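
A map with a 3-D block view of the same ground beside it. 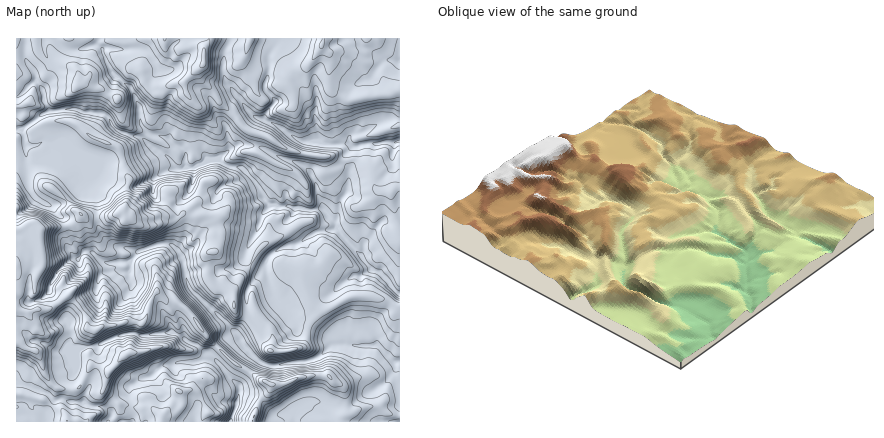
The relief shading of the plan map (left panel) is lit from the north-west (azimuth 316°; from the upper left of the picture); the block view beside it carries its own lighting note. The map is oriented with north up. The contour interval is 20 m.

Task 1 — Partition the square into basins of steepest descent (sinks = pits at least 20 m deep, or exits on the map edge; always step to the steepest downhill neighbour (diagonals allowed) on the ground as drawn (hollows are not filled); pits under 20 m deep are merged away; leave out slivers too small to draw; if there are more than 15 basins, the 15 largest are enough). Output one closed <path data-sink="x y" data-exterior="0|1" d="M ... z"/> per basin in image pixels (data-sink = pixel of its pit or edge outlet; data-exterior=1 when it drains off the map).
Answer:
<path data-sink="396 362" data-exterior="0" d="M208 38l-192 0 0 384 70 0 3-4-1-10 4-8 10-9 16 13 18 4 14-1-6 5-2 10 60 0 6-10-10-18-6-4-12 2-10-7-5-5-14-30 19-5 8-13-3-14-11-19 10 1 10 7 12 13 12 18 24 24 39 22-1 6-12 14-6 18 148 0 0-115-20-9-12-2-18 1-20 11-10 3-7 7-5 8-3 16-5 6-12 3-18 0 3-13-3-8-8-10-8 4-8-7-8-3-4-6-1-14-17-6-8-10-2-20 4-6 5-2 5-12-2-22-28 0-8-2-8 5-14-3-28 3-6-2-3-5 4-12-1-10 4-10-5-8-5-22-3-2 6-6 4-10 0-6-6-8-4-16 0-18 15-15 8 0 5 13 5 6 12 0 14-5 6 0 21-19 1-16z"/><path data-sink="400 294" data-exterior="1" d="M198 69l-16 14-6 0-14 5-12 0-5-6-5-13-8 0-14 13-2 6 1 14 4 16 6 8 0 6-4 10-6 6 3 2 5 22 5 8-4 10 1 10-4 10 1 4 8 5 12 0 12-3 18 3 8-5 8 2 28 0 2 22-5 12-5 2-4 6 2 20 8 10 17 6 1 14 4 6 8 3 8 7 8-4 8 10 3 8-3 13 18 0 12-3 5-6 3-16 5-8 7-7 10-3 20-11 24 0 12 3 14 7 0-65-3-2 1-14-2-10-5-24-11-1-5-3-4-20-7-5-10-4-14 2-8-5-16 0-20-4-16-6-16-11-18-5-11-14-17-16-7-12-11-10z"/><path data-sink="400 142" data-exterior="1" d="M250 38l-40 0-6 10 0 14-6 8 2 8 11 10 7 12 17 16 11 14 18 5 16 11 16 6 20 4 16 0 8 5 14-2 10 4 7 5 3 18 6 5 10 1 10-6 0-96-12 4-36 6-18-7-5-9 2-26-9-12-16 20-12 5-7 7 0 4 6 12 1 10-6 5-8 0-22-15-5-14-11-14-1-4z"/><path data-sink="230 422" data-exterior="1" d="M174 300l-9 0 10 18 3 14-8 13-19 5 14 30 15 12 12-2 6 4 10 18-5 6-1 4 50 0 7-20 11-12 1-6-39-22-24-24-16-22z"/><path data-sink="400 62" data-exterior="1" d="M400 38l-76 0-2 10 7 6 2 4-2 12 1 18 18 12 40-6 12-4z"/><path data-sink="124 422" data-exterior="1" d="M104 391l-8 4-4 5-4 8 0 14 54 0 2-10 7-4-5-2-10 2-18-4z"/>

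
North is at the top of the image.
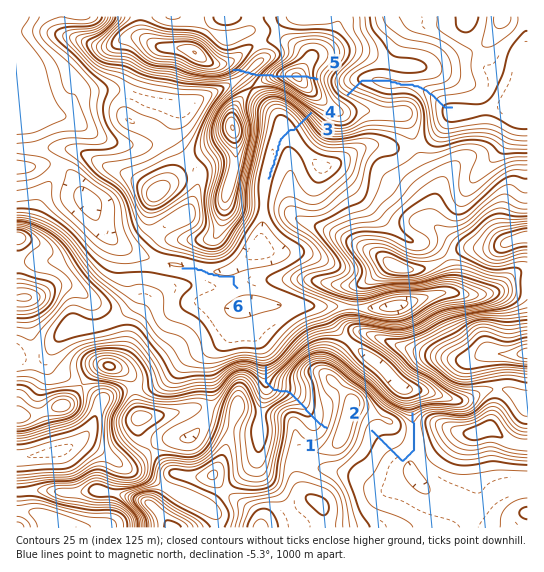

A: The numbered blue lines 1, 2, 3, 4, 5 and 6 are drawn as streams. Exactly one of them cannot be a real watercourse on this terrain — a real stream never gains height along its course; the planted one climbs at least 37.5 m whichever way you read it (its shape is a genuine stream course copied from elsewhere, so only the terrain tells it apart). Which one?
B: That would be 5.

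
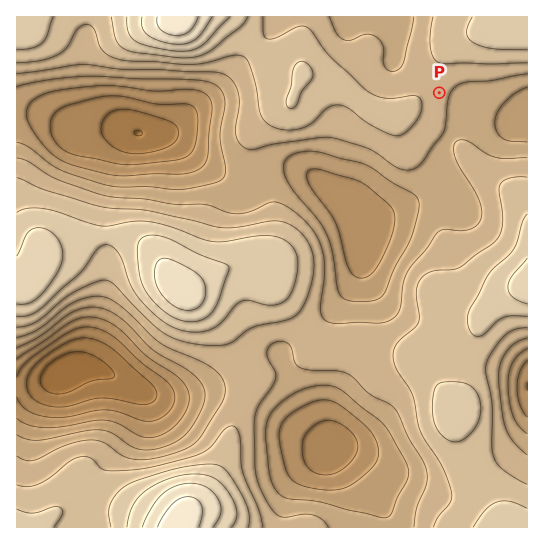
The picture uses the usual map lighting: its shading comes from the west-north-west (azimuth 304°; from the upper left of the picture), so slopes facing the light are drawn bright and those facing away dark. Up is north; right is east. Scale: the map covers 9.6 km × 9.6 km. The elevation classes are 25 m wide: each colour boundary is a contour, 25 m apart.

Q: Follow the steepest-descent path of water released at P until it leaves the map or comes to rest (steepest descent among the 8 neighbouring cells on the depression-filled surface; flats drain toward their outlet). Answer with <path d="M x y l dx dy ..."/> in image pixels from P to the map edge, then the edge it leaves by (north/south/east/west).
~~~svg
<path d="M439 93l8 0 8 5 3 0 7 4 2 0 4 3 3 0 11 5 2 0 7 4 4 0 1 1 28 0"/>
exit: east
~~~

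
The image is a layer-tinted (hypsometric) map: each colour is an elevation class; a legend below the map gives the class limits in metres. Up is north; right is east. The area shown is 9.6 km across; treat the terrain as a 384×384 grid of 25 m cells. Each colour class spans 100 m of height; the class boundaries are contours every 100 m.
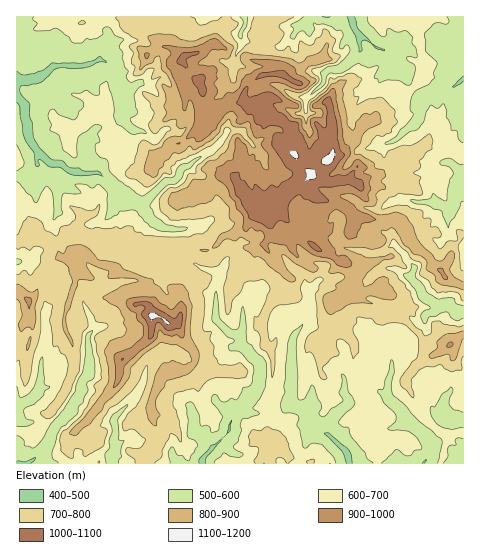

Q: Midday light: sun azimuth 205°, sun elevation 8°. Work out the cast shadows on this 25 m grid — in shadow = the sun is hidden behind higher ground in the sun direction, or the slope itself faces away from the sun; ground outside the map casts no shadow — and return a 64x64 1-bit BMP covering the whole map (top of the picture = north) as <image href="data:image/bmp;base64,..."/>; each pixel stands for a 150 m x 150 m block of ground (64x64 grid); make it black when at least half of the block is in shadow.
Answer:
<image width="64" height="64" href="data:image/bmp;base64,Qk0+AgAAAAAAAD4AAAAoAAAAQAAAAEAAAAABAAEAAAAAAAACAAATCwAAEwsAAAIAAAAAAAAA////AAAAAAAADQJPgFYAAAAMDg/B/gAAAATgRwP+ACEABMDnA/4AYGEMBeMD/h/k844JxG/8B8/BzwPA/+4DnyHnz87n4w8+fPDP3Efhnhw8cE+YZwY8QBj4AAAjBhxAALgAAAMCDAwAMAAAYwYAGCBBhwBjDgAAMGAHB+cADAEw4w8v4wAIATDjgDfDABgQEOPAf8MAAAcQ/8D3gAAAPxE+wP6AIABvECAH/QMAAP8wYB/5gQADfzhAH/jAAA7/OED/+EAAAf94E//4ANwH4PgB//gAzC/g+AB/+ACOP8P4AP/4A4Afx/gB//ADMIePeA//8AZD+x86Ag/wDI//Pwfgf/BAP4Z/D///+AB+PP8////+AP44/z////4A/gH/Pz/4eBIMf/927/AoMgD//3/v8ABkB///f///AFwfv////w/w9zA////+B/D/CP/3f/wD8f4///t/+Afv+GP4Pn5AAP/wQfgc4MAYPvDH/wHgyDgO4Xf/z+BA/wfG9//v4AH/h8Tv///hg4aAAff//8OHgAAH9///gwMAEB/3//+HBwgcT+f//w4XGA/////+DOfyH3///58F7jQfvv//hwH+AH/j//+AA/4Af////8AAHAD/v///zwAAAh/////eAABz4////5wAAf//////AAAAP/////4AgAB//7///gAE4A/////+Aw=="/>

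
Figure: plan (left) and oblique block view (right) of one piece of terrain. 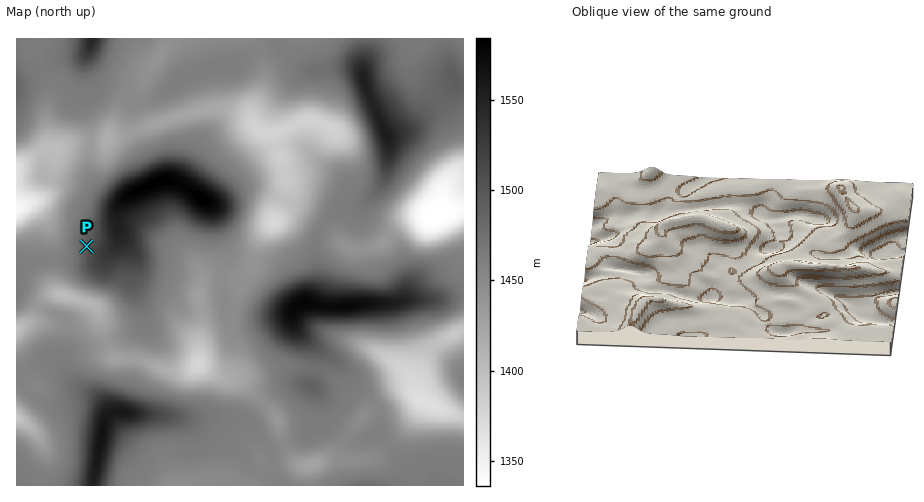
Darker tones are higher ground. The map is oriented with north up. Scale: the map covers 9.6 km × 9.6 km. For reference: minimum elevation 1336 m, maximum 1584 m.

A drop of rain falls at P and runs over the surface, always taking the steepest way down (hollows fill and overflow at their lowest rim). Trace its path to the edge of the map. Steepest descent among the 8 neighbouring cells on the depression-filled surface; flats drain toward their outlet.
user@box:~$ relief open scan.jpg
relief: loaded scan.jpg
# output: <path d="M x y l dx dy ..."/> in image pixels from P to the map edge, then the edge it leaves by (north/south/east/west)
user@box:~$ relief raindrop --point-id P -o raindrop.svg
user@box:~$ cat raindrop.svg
<path d="M87 246l-23 0-12-13-4-9-19-19-8 0-4 3"/>
exit: west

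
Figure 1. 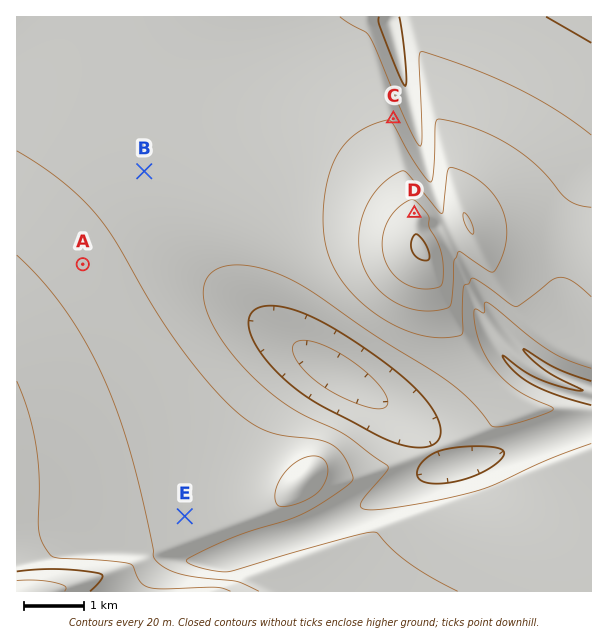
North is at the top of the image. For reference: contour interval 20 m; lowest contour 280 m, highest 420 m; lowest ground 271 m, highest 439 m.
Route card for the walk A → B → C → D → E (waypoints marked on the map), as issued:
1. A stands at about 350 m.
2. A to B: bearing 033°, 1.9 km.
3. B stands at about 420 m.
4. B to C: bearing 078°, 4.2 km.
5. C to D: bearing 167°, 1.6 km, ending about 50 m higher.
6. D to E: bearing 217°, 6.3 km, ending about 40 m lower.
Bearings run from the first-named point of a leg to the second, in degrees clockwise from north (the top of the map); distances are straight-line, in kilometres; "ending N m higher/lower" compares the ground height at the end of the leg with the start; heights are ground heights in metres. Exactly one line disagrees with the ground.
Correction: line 3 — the height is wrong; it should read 330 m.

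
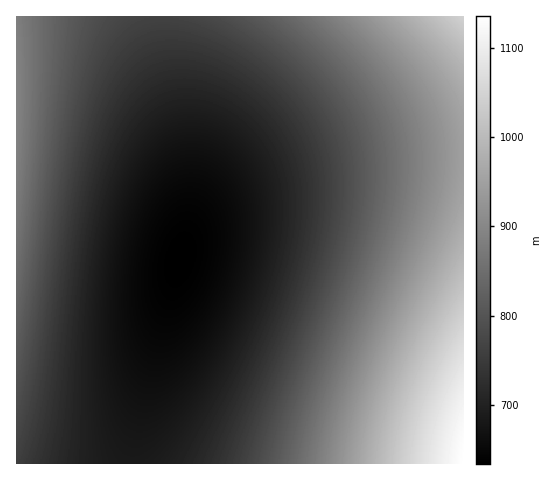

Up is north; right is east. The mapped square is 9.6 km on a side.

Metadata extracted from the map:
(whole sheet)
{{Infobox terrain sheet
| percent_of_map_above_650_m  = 94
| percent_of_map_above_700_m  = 73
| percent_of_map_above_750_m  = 54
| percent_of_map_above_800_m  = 38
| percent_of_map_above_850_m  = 27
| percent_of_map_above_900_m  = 17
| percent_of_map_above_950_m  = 10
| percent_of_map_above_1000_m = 5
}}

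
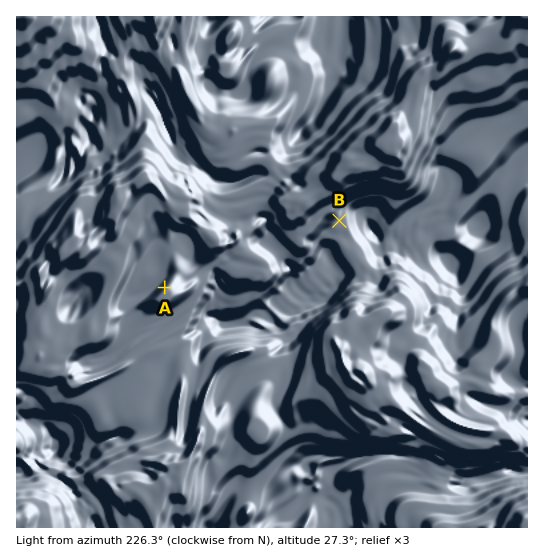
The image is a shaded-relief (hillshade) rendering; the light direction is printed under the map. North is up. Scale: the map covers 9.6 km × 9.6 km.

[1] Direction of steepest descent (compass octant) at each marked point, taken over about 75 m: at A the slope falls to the SE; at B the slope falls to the NW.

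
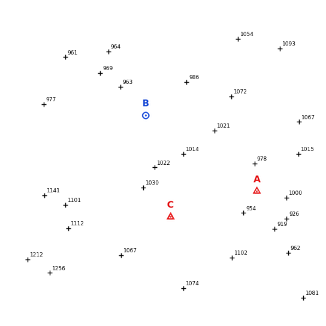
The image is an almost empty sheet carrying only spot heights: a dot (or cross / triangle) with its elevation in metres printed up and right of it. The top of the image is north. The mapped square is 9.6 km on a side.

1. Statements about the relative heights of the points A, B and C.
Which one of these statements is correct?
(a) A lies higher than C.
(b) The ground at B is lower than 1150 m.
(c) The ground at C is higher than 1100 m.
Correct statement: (b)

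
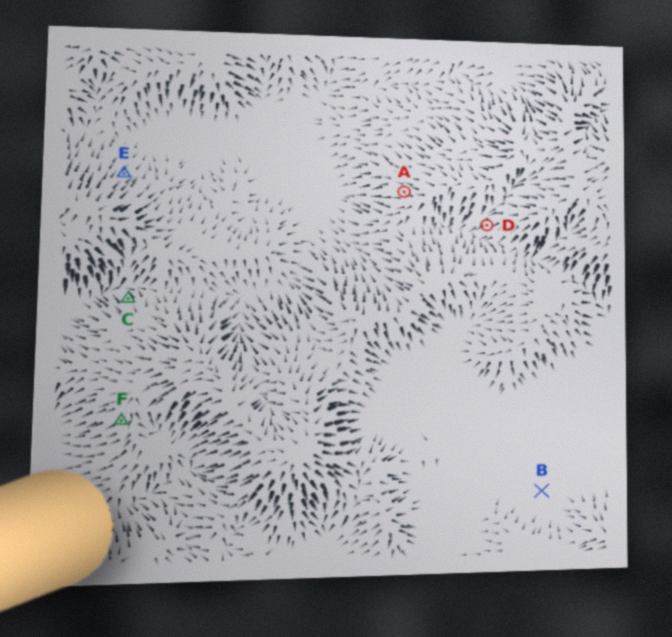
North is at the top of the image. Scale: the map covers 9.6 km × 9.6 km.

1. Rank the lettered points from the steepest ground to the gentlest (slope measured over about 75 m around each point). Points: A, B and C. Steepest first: C A B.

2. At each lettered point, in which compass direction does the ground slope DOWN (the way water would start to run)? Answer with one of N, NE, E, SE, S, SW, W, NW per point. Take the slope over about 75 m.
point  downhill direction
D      SW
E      NE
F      SW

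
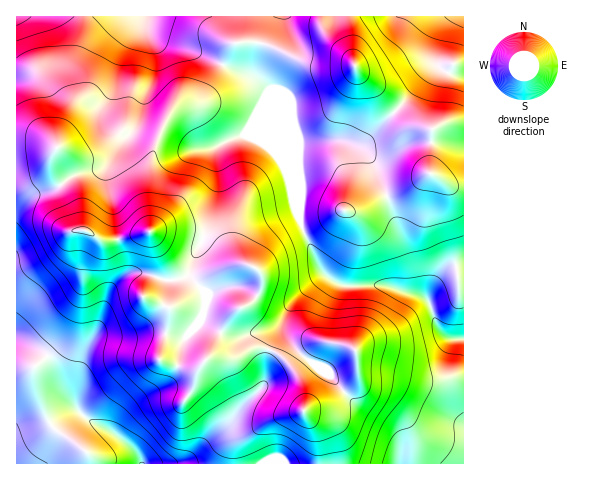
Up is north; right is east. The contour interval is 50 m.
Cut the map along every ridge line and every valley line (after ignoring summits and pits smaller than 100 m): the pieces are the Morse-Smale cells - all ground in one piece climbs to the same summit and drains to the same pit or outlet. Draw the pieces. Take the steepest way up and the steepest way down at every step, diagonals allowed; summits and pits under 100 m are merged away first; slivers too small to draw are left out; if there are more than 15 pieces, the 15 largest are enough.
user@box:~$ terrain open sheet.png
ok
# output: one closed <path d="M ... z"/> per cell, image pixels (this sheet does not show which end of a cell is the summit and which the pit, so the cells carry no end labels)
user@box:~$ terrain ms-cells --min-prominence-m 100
<path d="M32 140l-16 0 0 323 303 1-2-30-13-23 3-3 28-9 18-16 5-8-2-25-15-6-21-2-9 6-11 14-4 6 1 6-18-20-16-7-12 1-16 10-26 0 22-43 8-7 12-5 7-8 4-11-1-11-10-7-23-6-25-20-21-6-29-3-36 9-14 1-12-8-10-3-5-23-20-29-5-12 0-9 5-9-13-6z"/><path d="M224 65l-3 2-11 22-10 11-21 5-9 7-12 25-8 27 0 67 19 1 34 8 25 20 28 8 6 9-1 11-6 11-24 16-22 42 26 1 16-10 12-1 16 7 16 19 5-11 18-19 10-1 21 4 5 2 3 6 0 24-22 21-28 9-3 3 13 23 2 29 144 1 1-198-15 2-9 9-12 20 0 5-7-6-36-10-42 0-15-9-8-8-19-45-1-15 2-24-4-24-26-65-4-7-13-11z"/><path d="M255 42l-23 2-9 20 32 14 13 11 4 7 26 65 4 24-2 24 1 15 22 48 10 9 10 5 42 0 36 10 6 5 7-16 13-16 17-4 0-143-18 0-13 7-22-5-26-23-7-11-21-20-3-5-39 0-15-5-28-14z"/><path d="M146 16l-130 1 0 122 23 2 17 7-5 9 0 9 5 12 20 29 4 22 11 4 12 8 14-1 33-9 0-67 12-35 8-17 6-6 21-5 9-7 17-28-27-14-37-13-10-8z"/><path d="M451 16l-129 0 0 11 4 8 25 24 6 11 49 52 27 7 13-7 18-2 0-44-16-3-11-10 1-22z"/><path d="M321 16l-174 0 0 9 2 6 10 8 37 13 24 12 4-1 8-19 23-2 17 4 28 14 15 5 39 0-3-6-25-24-4-8z"/><path d="M463 16l-11 0-6 5-9 26 1 19 6 5 12 5 8-1z"/>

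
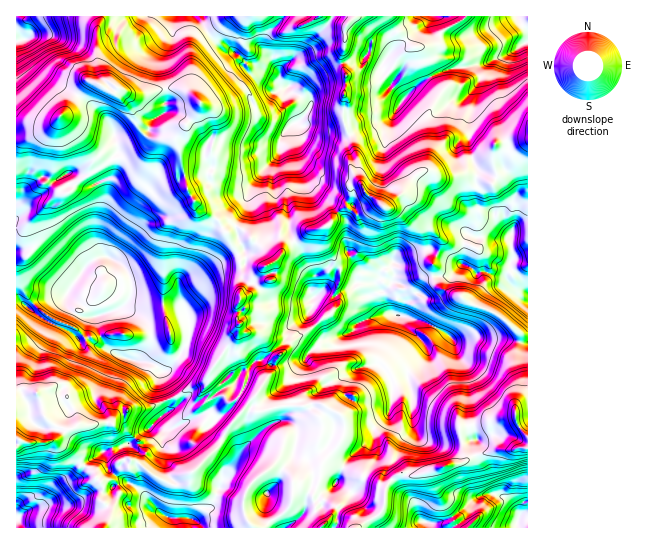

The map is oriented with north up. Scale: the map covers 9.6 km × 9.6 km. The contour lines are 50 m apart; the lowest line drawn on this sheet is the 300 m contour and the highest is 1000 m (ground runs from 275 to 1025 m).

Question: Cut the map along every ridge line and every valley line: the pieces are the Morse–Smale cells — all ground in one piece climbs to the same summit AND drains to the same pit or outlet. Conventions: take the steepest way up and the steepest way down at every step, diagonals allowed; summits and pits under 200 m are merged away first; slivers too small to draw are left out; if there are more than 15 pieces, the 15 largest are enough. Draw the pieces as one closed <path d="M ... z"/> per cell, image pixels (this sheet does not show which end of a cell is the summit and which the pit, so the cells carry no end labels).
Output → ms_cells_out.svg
<path d="M61 116l-14 15-22 9-9 1 0 160 5 0 21 18 29 13 7 7 6-5 6-17-2 20 6 7 33 15 23 4 15 9 12-13 10-14 2-10 0-14-8-18 0-12 40-24 18 0 1-9-3-7-6-8-12-22-20-10-4-5 0-4-8-13-7-38-4-10 1-8-4 4-22 2-10 12-15 6-13 2-16-8z"/><path d="M463 264l-14 12-23 1-9 16-10 10-5 13-13-3-24 7-8 4-6 8-12 4-9 8-12 1-15 15-8 0-10 5-10 0-2 6-8 8-12 19 3 12 7 1 18-6 41-1 15 8 8-15 2-18 8-10 16-5 14 3 21-16 11-12 1-3 7 9 2 8-19 17-2 5-5 0-10 6 1 20-5 2-33-2-3 6-10 8 3 4-1 19-18 21 42 18 18 11 13-13 8-2 8 3 51-15 0-6-5-21 1-7 55-12-1-9 5-17 0-12-4-8-1-11 5-24 8 0 0-40-11-3-15-15-19-5-6 2-7-6z"/><path d="M282 16l-180 0-5 11 0 38 4 12 0 8 10 7 6-5 14 8 14 0 18-7 16 0 10 4 24 21 2 25-3 15 3 5-3 15-21-5-8 0 0 3 4 18 8 13 0 4 4 5 18 8 8 13 12-7 10-16 1-15 5-12 26-28 1-11 5-12 8-7 5-1 13-17-4-6-13-7-5-6-6 0-3-4 0-10-8-16-8-10 4-14 11-10z"/><path d="M263 360l-6 0-8 9-8 2-8 14-15 7-5 5 2 9-4 6-38 16-6 0-9-9-10 10 0 10-3 4-10 2-9-1-7 4-14 3 3 18 10 8 20 11 27 28 8 3 18 0 0 9 60 0-8-21 5-20 26-22 12 6 9 10 6-8 6-18 8-8 6-12 2-12-3-6 7-8-5-5-12 0-29 1-18 6-13-2-3-3 1-3 27-34-1-4z"/><path d="M431 171l-8 0-5 2-10 10-5 10-16 14-12-3-14 9-6 0-10-6-19 20-17 4-10 8-13 6-6 12-9 6 4 6-2 9-10 5-12 10-11 5-3 7 2 24 3 3 17 3 6 6 6 11 16-13 6-14 14-8 5-10 0-8 3-3 7-4 13 4 16-7 6-6 14 1 6 9-1 2 4 14 5 4 4 0-5-10-1-10-4-4 0-6 2-2 2-11 7-3 9-11 31-7 13 8 19 7 2-21 5-8 6 2 15 0 11 3 6-1 5-5-16-13-5-9-14-5-2-31-17-1-8 2-11 0z"/><path d="M353 16l-70 0-4 7-11 10-3 6-1 8 8 10 8 16 0 10 3 4 6 0 5 6 17 10-7 14-19 14-5 12-1 11-26 28-5 12-1 15-11 17 9 5 9 10 5 3 14 14 1 3 6-4 6-12 13-6 10-8 9-2 12-5 5-9 10-9 6-9 0-10 10-4-5-6 1-20-14-39 4-43-6-12 0-8 3-5 1-23 8-9z"/><path d="M429 16l-75 0-9 11-1 23-3 5 0 8 6 12-4 43 14 39-1 20 9 16 18 14 4 0 12-11 9-13 15-12 8 0 8 6 11 0 8-2 19 0 0-6-9-24 3-12-2-15 4-12 0-15 14-28-29 4-21 6-23 15-11 12-2-5-10-9 1-5-11-14 12-16 35-29z"/><path d="M21 301l-5 1 0 97 14-6 11-1 17-8 6 2 15 37-12 6-9 10-6 2 18 7 9 9 2 8 12 6 3 7 4 3 3 5-3 12 11 13 0 6-7 10 73 1-2-9-14-6-23-25-20-11-10-8-4-15 1-3 14-3 12-5 7-8 9-6 21-18 0-5-8-21 1-14-11-8-23-4-33-15-6-7 2-20-6 17-6 5-7-7-29-13z"/><path d="M527 16l-97 0-2 6-35 29-12 15 2 5 9 10-1 5 10 9 2 5 11-12 23-15 21-6 29-4-14 28-5 54 9 24 0 6 13 8 5-2 2-6-4-12 2-18 15-6 18-1z"/><path d="M241 267l-20 0-40 24 0 12 8 18-1 20-15 24-13 10 9 34-10 10 8 9 10-1 34-15 4-6-2-9 6-6 14-6 9-14 7-2 8-9 5 0 9-7-6-12-6-6-17-3-3-3-2-24 3-7 11-7 1-10 8-10-2 0-4 4-7 0z"/><path d="M101 16l-85 1 1 123 8 0 22-9 25-26 15-24 14 2-4-18 0-38 4-8z"/><path d="M527 448l-36 3-16 4-13 8-16 2-27 10-21 0-13 12-2 23-24 17 70 1 0-5 6 1 12-4 18-11 12-12 13-4 17 6 12 14 0 6 8 0z"/><path d="M329 408l-9 9 3 6-2 12-6 12-8 8-6 18-7 8-8-10-12-6-26 22-5 20 1 7 9 14 105 0 25-18 2-21-7-6-15-7-29 36-1-6-6-5-4-1-6 5-2-2-2-9 7-15 1-14 16-19 7-12-1-17z"/><path d="M17 439l0 89 86 0 4-3 4-8 0-6-11-13 3-12-7-8-1-5-13-8-3-8-9-9-13-7-32 2z"/><path d="M527 139l-17 0-15 5-2 19 4 12-2 6-5 2-8-6-6 0 1 30 14 5 5 9 16 13-5 5-6 1-11-3-15 0-6-2-5 8-1 16 0 5 7 3 7 6 6-2 19 5 15 15 9 2 2 0z"/>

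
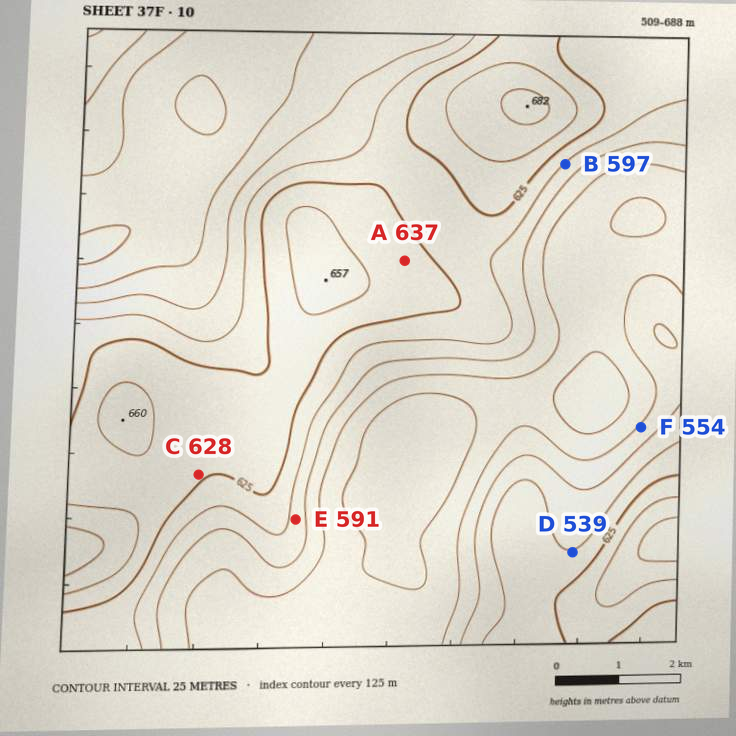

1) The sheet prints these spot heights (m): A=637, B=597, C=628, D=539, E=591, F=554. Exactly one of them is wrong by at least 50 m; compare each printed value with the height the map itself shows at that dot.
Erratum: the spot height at D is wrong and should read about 602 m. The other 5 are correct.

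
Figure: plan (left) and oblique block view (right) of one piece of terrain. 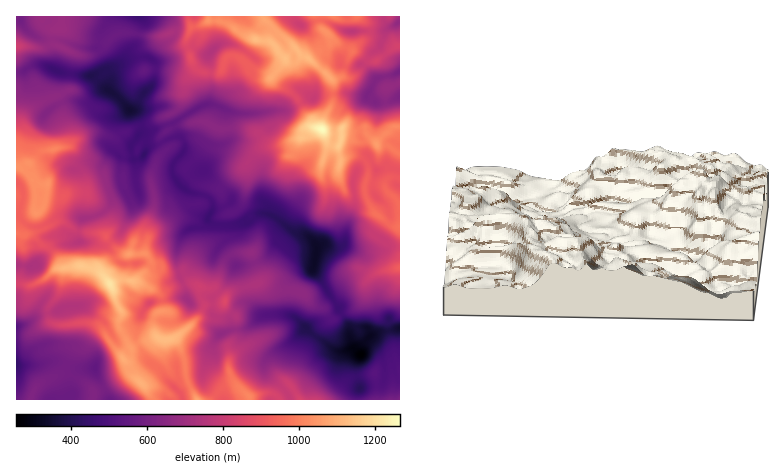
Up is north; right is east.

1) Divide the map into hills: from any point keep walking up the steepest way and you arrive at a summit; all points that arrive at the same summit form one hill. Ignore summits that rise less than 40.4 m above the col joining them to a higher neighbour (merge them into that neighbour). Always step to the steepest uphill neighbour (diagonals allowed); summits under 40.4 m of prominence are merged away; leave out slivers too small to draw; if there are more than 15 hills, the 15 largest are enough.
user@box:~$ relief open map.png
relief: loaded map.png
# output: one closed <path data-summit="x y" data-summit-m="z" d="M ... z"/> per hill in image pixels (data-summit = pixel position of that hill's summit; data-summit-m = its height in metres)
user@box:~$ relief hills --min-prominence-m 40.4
<path data-summit="322 130" data-summit-m="1265" d="M400 16l-53 0 1 15 32 1 7-2-7 16-18 18 14 16-10 17-16-3-22 0-12 1-4 3-10-6-10 7-8 11-24 3-24 0-13-5 12-18 2-16 16-16-3-4-22-11-10 2-10 9-10-4-4-4 2-14-2-16-52 0 0 8-4 8-1 10-16 20 13-4 12-1 9 5 1 8-5 16-8 8-6 12-5 4-2 0-8 10 0 14 9 10 2 14 9-1 10-12 22-8 6 0 5 7 0 4-11 14-2 10 6 12 15 10 0 10 5 10 10 4 6 6 20 1 8-3 6 1 10-9 8-1 8 3 18 15 14 4 7 5 3 8 4-3 10 2 12-1 3-6 2-14 8-24-2-22 4-10 12-14-4-4-6-22 0-8 5-18 4-7 8 5 12 0 12-6z"/><path data-summit="110 284" data-summit-m="1212" d="M124 157l-4 11 1 16 5 8 6 0-8 0-8 5-14 16-18 5-5 8-1 16-22 2-22 21-18 1 0 61 12-4 14-9 14-2 12-6 16 0 2 2 19 14 9 16 18-8 10-16 12 5 20 3 13-10 3-6 0-5 12-5 10 2 2-2 13-14 9-16 6 10 6 24 7 8-9-5-4 0-12 15 2 12 14-2 18-13 26 0 44 35 10 1 9-3-6-26-23-38-11-14 4-20-1-6-10-9-14-4-20-16-12-2-12 10-6-1-8 3-16 0-10-5-6 7-10 1-6 3-5 5-6 22-15 9-6 0-8-4-22 1-6-3-5-9-10-6 7-3 10-9 11-22 1-10 7-6-1-7-5 1 4-2-2-28z"/><path data-summit="48 184" data-summit-m="1043" d="M42 65l-8 0-18 9 0 108 7 10-4 22 2 6 11 7 8 0 22-11 26 2 14-5 14-16 8-5 6 0-4 0-5-8-1-16 2-11 11 1-2-14-8-8-2-6 1-10 7-10-3-4-18-16-8 2-12 11-12-2-11-11-1-16z"/><path data-summit="286 58" data-summit-m="1133" d="M294 16l-100 0 2 16-2 14 4 4 10 4 10-9 10-2 12 5 13 10-16 16-2 16-11 19 12 4 48-3 8-11 10-7 10 6 4-3 12-1 22 0 14 3 3-1 9-16-14-16 18-18 6-16-40 1-22-11-24 5z"/><path data-summit="142 384" data-summit-m="1104" d="M84 306l-20 1-8 5-14 2-14 9-10 3-2 38 20 1 20-4 18 7 20 0 16 32 72 0-1-6-14-14-5-8-18-16-8-16 2-17-6 7-18 8-9-16z"/><path data-summit="130 254" data-summit-m="1061" d="M180 137l-6 0-22 8-10 12-8 3 2 4 0 22 3 10-7 6-1 10-11 22-10 9-7 3 5 1 12 16 26 0 8 4 6 0 15-9 6-22 5-5 6-3 10-1 5-5 1-4-10-4-4-6-1-14-11-6-9-12-1-10 13-18 0-4z"/><path data-summit="400 268" data-summit-m="924" d="M326 245l-6 0-3 3-4 22 24 34 12 22 4 22 7 6 3-10 9-9 28-7 0-80-10-1-8 4-20 2-18-7-14 1z"/><path data-summit="250 396" data-summit-m="1015" d="M282 314l-20 2-16 12-22 4-8 6-13 34 0 10 19 18 68 0-4-8-20-20-2-4 0-4 6-10 22-13 14-13-12-11z"/><path data-summit="16 46" data-summit-m="824" d="M110 16l-94 0 0 56 6 0 12-7 8 0 18 7 24 4 8 0 14-6 1-4-2-8-8-10 4-18z"/><path data-summit="166 340" data-summit-m="1127" d="M206 296l-16 5-1 9-11 11-12 1-24-8-3 6-3 20 8 16 18 16 5 8 13 12 22-14 11-34 9-10-1-12-9-8 0-16z"/><path data-summit="300 400" data-summit-m="840" d="M306 328l-14 13-24 15-4 8 2 8 20 20 4 8 68 0 2-14-4-20 5-12-9-6-8 3-10-1z"/><path data-summit="400 226" data-summit-m="971" d="M368 157l-11 13-4 10 2 22-13 44 20 7 38-7 0-76-8-2-16 2z"/><path data-summit="376 144" data-summit-m="1061" d="M400 97l-12 5-12 0-8-5-5 9-4 16 1 14 5 16 11 18 8-3 16-21z"/><path data-summit="16 234" data-summit-m="977" d="M16 183l0 82 18 0 22-21 14 0 9-2-1-10 4-14-20-2-22 11-8 0-6-3-7-10 4-22z"/><path data-summit="400 400" data-summit-m="617" d="M400 328l-26 6-11 10-1 10 4-4 8 0 7 6 4 10 0 10-5 8-18 3-4 5 0 8 42 0z"/>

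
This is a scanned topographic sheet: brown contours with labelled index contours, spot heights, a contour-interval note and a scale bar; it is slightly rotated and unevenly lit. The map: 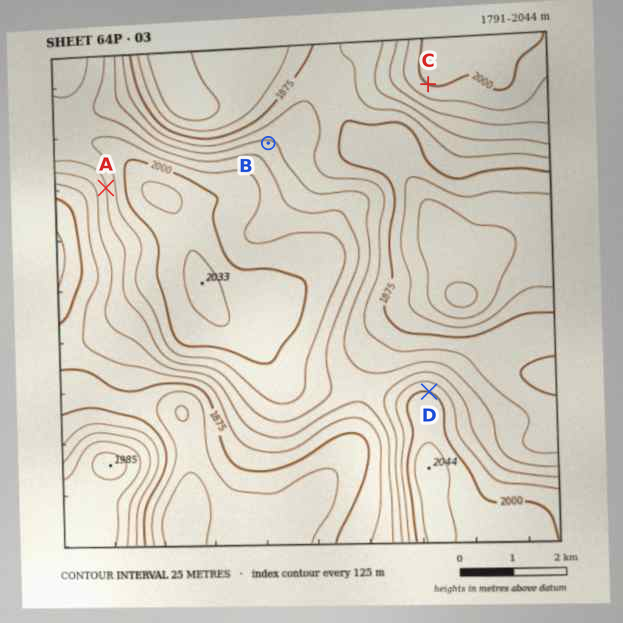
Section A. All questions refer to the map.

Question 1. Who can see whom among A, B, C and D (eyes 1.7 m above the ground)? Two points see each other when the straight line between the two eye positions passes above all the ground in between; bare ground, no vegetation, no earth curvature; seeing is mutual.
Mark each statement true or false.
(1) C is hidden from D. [false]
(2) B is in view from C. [true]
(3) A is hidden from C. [true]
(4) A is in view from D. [false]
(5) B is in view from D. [false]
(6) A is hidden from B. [true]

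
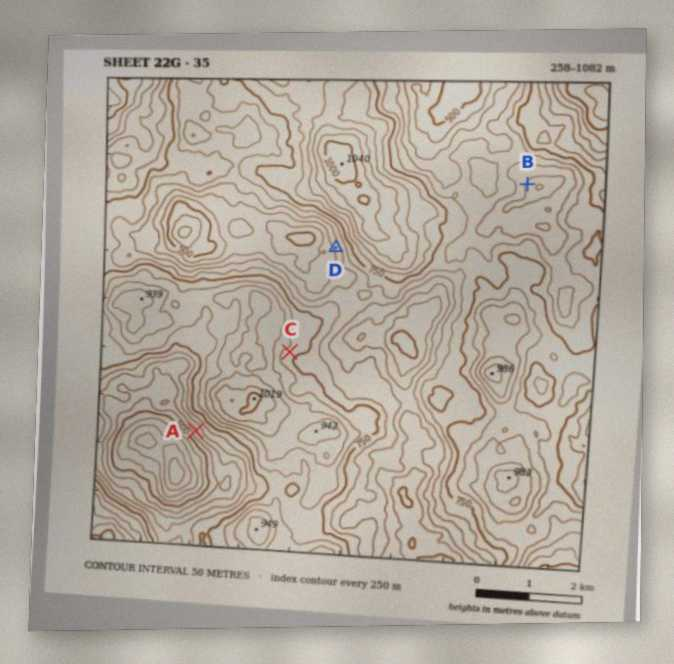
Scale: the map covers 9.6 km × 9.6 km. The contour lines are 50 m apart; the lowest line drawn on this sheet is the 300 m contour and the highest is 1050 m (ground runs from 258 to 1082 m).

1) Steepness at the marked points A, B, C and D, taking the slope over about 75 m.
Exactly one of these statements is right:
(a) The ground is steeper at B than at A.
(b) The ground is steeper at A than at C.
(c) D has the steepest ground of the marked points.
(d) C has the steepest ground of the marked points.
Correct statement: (b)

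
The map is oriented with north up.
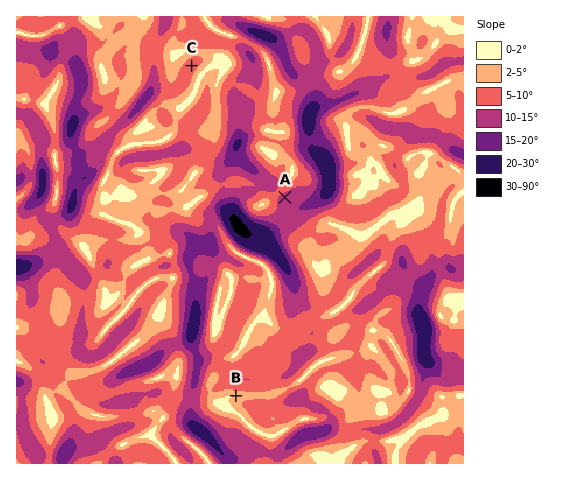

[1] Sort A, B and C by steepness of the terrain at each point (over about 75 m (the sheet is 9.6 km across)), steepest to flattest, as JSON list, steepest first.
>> ["A", "C", "B"]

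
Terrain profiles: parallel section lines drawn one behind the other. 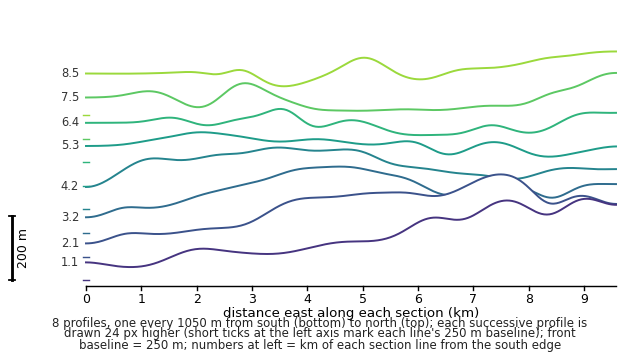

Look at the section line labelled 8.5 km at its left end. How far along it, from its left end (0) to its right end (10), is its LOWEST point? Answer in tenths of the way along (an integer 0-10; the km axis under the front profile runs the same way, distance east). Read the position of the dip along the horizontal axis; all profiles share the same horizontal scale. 4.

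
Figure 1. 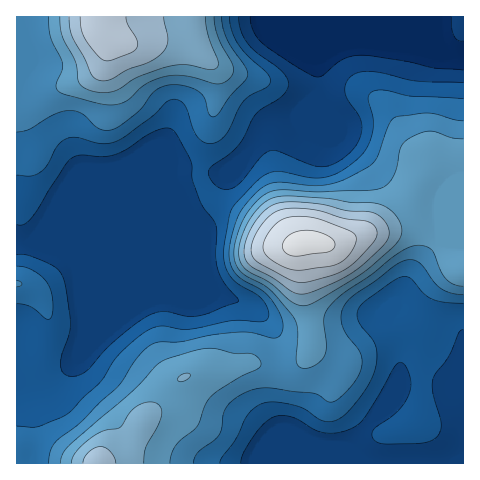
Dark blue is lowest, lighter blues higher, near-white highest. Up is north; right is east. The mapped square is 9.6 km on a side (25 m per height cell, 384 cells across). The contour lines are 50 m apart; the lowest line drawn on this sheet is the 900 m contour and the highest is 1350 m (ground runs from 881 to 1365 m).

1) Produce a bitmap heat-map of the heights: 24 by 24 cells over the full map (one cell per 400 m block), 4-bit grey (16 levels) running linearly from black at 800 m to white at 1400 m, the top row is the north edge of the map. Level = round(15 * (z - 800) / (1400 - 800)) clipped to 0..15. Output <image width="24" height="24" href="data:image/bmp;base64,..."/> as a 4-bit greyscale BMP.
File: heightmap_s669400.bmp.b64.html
<image width="24" height="24" href="data:image/bmp;base64,Qk2WAQAAAAAAAHYAAAAoAAAAGAAAABgAAAABAAQAAAAAACABAAATCwAAEwsAABAAAAAAAAAAAAAAABEREQAiIiIAMzMzAERERABVVVUAZmZmAHd3dwCIiIgAmZmZAKqqqgC7u7sAzMzMAN3d3QDu7u4A////AGZ5qph2ZTMzMzMzM1VomZmHdUMzQ0REQ1VWeJmIdlREVURERERFZ4mYdmVWZlREREREVniZiHd3d2RERERDRWeIiId4d2VERERDNFZnd3d4h2VEREVDM0VVVVV4dlRERFVDMzMzREWJhlRFVWVDMzMzNGirqXVVZ1RDMzMzRpvNzKdmeEMzMzMzR73u7cqHiDMzMzMzRqze3cuYiEMzMzMzRYrMuqqYiFQzMzM0RGiIiIiIiFVDMzM0Q0VVVmeIiGVERDM0RDRDNFZ4iGZVZUNFVUMzM0Z4h3Zmd2VFZUMzM0Zndnd3iHZWZlQzM1VVVXeJqYd3h2VDM0RERHeJu6qZl2QyIzMyIneLzLqqlkIiIiIiInebzLqqhTIiIiIiIw=="/>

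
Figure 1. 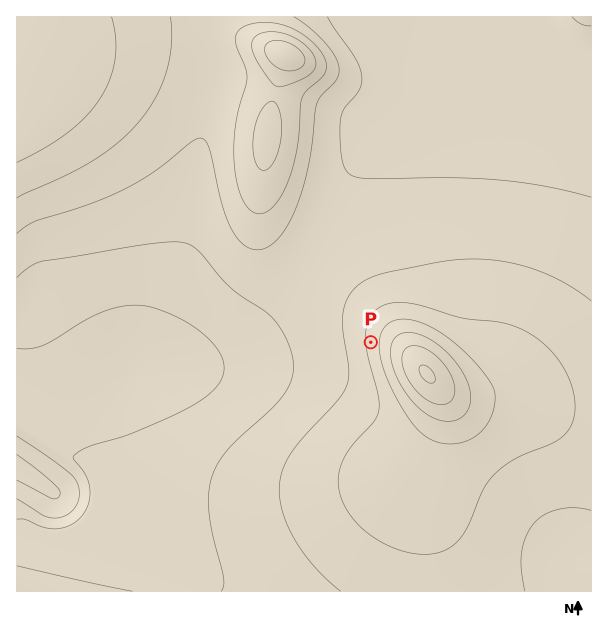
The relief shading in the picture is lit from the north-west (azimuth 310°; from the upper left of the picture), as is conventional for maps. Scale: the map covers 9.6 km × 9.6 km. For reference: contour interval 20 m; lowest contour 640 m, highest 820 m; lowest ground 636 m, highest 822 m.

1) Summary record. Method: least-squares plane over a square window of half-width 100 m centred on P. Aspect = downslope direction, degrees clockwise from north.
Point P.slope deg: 5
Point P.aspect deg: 268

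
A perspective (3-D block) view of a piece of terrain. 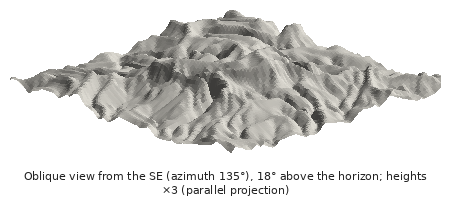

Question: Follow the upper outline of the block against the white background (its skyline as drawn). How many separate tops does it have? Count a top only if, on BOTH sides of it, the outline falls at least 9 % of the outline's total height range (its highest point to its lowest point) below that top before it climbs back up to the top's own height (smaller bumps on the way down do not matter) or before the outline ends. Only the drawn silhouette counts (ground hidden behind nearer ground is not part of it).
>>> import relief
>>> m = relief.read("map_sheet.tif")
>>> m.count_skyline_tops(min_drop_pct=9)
2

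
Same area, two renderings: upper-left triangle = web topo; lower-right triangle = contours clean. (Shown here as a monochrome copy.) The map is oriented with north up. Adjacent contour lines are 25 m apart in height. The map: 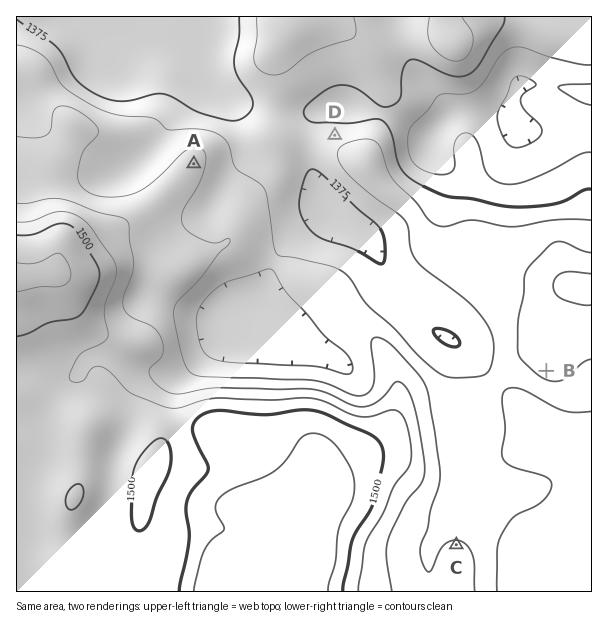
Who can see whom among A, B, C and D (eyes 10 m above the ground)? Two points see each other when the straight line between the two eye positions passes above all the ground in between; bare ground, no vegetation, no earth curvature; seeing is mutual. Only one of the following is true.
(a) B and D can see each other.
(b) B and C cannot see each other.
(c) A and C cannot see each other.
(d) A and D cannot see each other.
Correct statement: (c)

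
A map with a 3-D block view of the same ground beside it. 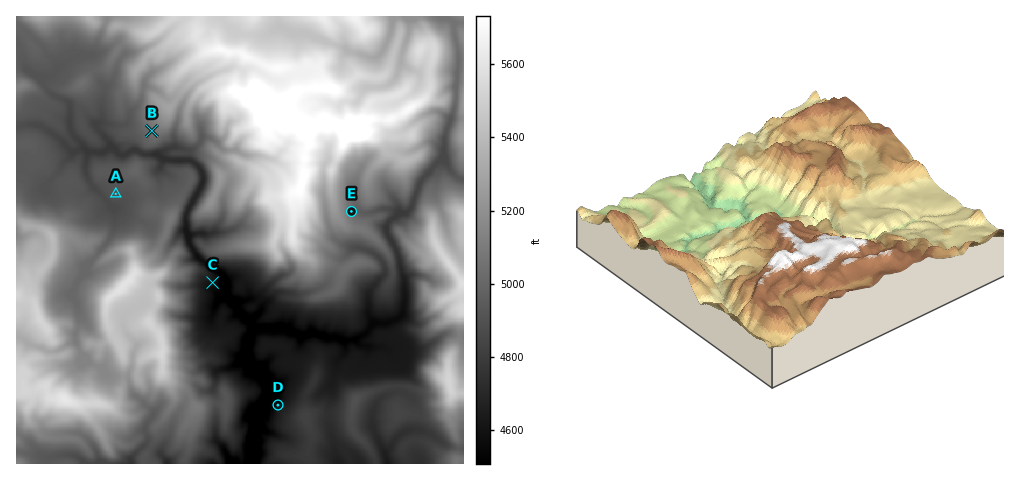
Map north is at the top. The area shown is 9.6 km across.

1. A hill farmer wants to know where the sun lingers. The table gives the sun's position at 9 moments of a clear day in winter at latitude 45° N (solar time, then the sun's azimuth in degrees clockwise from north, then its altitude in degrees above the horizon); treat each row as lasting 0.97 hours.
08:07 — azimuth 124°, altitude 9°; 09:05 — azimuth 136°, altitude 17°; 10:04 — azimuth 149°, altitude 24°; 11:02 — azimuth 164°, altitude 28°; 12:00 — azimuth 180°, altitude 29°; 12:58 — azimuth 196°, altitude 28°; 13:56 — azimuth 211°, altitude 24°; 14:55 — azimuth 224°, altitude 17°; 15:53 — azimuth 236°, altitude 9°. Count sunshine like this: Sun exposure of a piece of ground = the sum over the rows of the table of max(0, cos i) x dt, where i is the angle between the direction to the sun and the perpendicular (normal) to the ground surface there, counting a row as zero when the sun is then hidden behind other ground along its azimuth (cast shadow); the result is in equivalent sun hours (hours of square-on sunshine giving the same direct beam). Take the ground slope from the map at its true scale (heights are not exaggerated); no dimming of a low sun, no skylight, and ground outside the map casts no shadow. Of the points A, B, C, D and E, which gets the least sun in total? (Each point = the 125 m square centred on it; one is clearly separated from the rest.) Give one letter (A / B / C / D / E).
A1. D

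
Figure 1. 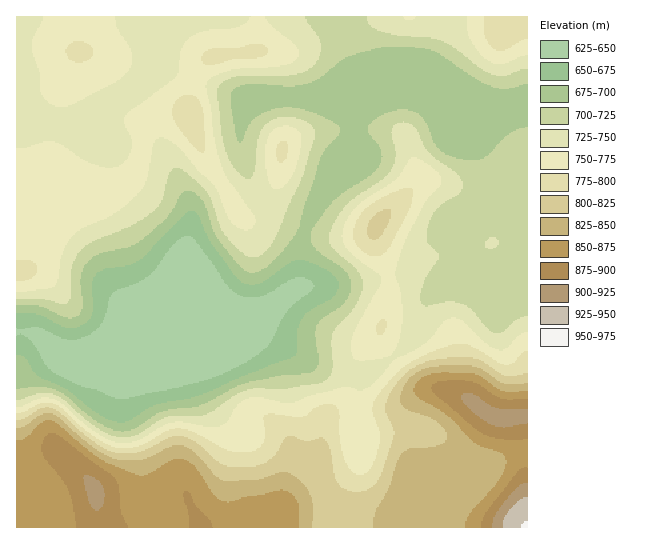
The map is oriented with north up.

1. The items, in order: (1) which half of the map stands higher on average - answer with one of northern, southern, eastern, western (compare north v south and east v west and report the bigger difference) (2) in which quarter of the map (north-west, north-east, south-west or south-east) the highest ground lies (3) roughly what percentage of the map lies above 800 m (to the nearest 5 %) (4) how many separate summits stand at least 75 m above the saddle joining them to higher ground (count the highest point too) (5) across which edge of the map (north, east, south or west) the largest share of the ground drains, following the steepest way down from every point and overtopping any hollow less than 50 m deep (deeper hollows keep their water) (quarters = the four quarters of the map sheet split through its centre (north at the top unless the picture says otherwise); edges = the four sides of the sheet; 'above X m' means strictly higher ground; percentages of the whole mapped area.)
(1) On average the southern half of the map is the higher ground.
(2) The highest point lies in the south-east quarter of the map.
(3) Ground above 800 m makes up about 20 % of the sheet.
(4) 3 summits rise at least 75 m above their surroundings.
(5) The largest share of the runoff leaves by the western edge.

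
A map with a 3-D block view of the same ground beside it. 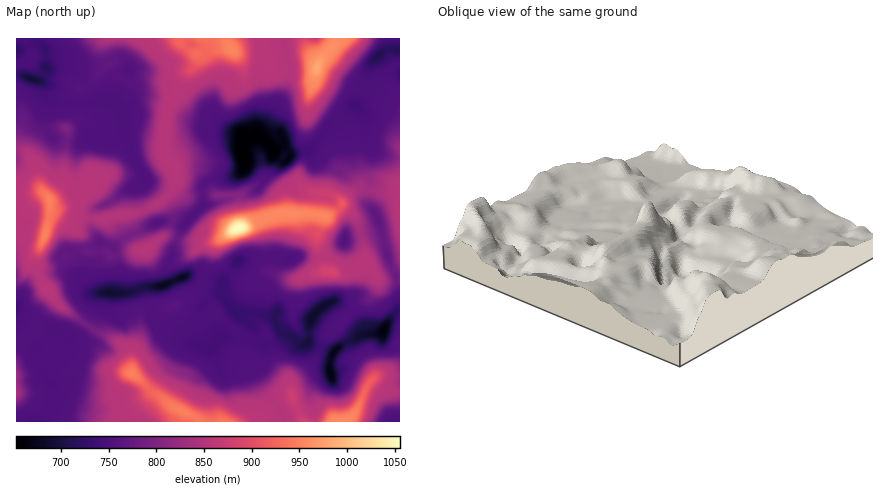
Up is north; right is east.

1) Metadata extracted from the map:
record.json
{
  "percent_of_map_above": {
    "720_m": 94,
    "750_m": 83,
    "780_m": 50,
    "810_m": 41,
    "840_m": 32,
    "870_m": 12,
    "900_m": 8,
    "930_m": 4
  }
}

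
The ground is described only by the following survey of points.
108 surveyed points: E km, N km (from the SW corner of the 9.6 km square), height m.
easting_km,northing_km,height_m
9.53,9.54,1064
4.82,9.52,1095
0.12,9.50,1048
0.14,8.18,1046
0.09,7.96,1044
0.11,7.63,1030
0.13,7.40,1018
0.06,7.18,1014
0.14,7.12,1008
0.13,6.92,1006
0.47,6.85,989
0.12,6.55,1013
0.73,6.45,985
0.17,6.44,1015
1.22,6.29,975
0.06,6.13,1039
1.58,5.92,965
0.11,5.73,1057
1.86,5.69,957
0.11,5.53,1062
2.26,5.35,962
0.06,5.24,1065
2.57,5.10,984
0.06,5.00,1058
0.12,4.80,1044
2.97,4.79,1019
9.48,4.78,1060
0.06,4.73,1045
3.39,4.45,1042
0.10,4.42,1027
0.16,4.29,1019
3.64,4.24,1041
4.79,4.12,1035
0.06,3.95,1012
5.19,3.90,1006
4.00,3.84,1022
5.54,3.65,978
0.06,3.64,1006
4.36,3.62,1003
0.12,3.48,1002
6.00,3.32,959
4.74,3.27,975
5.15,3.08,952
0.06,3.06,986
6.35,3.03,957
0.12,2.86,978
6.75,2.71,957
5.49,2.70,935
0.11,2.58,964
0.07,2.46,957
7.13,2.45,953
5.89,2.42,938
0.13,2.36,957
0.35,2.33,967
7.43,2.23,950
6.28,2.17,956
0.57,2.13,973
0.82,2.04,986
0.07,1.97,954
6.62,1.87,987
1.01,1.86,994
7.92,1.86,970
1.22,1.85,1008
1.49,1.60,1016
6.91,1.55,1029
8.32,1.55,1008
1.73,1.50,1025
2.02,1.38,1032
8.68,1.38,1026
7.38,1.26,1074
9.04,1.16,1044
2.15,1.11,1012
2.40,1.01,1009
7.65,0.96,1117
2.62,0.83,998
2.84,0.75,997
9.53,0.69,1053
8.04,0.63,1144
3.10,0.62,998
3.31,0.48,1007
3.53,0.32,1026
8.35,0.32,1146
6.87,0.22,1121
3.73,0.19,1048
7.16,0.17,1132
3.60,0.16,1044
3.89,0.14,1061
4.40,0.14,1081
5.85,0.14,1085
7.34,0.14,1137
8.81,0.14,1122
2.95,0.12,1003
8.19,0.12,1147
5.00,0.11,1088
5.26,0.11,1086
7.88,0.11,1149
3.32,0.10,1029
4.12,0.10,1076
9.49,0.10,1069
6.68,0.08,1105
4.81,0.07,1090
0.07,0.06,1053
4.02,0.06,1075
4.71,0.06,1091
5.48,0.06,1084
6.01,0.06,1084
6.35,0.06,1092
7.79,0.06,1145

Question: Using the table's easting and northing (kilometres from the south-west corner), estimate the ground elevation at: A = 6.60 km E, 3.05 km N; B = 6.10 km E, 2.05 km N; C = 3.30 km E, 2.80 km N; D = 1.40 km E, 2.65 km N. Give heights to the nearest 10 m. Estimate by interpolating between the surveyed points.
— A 970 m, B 960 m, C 1050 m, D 1060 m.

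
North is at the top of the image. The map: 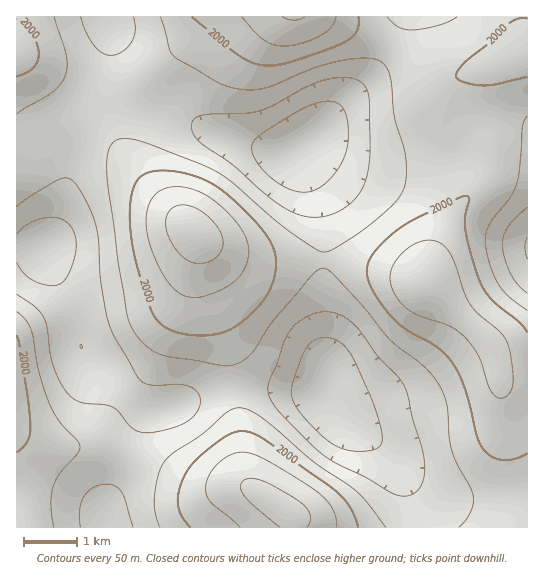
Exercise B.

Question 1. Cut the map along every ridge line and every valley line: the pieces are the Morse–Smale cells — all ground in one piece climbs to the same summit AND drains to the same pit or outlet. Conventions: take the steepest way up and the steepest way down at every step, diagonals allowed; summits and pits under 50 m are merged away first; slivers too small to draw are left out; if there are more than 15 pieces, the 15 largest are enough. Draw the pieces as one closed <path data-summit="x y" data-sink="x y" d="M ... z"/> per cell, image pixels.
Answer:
<path data-summit="426 283" data-sink="326 394" d="M334 260l-9 0-2 5 4 94-2 36 7 14 14 15 27 16 18 17 18 34 6 22 0 14 112 1 1-138-15-2-12-6-5-25-7-15-66-61-44-13z"/><path data-summit="194 233" data-sink="45 247" d="M82 105l-9 10-6 16 0 48-3 19-8 31-11 17 0 7 6 14 21 39 8 39 4 8 50 47 7 5 13 6 21-4 36-15 23-4-3-29-8-29-18-47-4-33-4-13-57-60-35-50z"/><path data-summit="426 283" data-sink="302 146" d="M393 47l-24 31-33 32-16 21-20 18 0 4 21 56 3 16 0 34 55 9 31 8 15 7 4-20 19-40 25-33 2-21-8-22-24-32-6-14 0-16-2-4-17-17z"/><path data-summit="17 393" data-sink="45 247" d="M45 247l-29 0 0 280 90 1-2-17 3-9 16-28 18-52 12-12-12-5-7-5-50-47-4-8-8-39-21-39z"/><path data-summit="294 17" data-sink="302 146" d="M323 16l-112 0-20 24-33 25-29 30 20 10 29 6 39 22 50 16 27 2 8-4 18-16 16-21 41-41 14-20-1-4-15-8z"/><path data-summit="426 283" data-sink="527 247" d="M527 52l-32 13-44 14-14 10 0 12 6 14 24 32 5 11 3 11 0 17-3 7-24 30-13 27-10 28 0 5 64 59 7 15 5 25 8 5 10 2 9 0z"/><path data-summit="194 233" data-sink="302 146" d="M131 96l-10 10-6 15 0 12 2 8 7 13 17 24 57 59 15 10 36 13 41 1 34-2 0-34-3-16-17-43-5-18-5 3-20 0-21-6-43-14-32-20-29-6-14-5z"/><path data-summit="275 503" data-sink="326 394" d="M265 387l-24 0-6 2 5 40 3 44 8 15 36 23 6 7 1 10 121-1 0-14-6-22-18-34-18-17-27-16-14-15-9-17z"/><path data-summit="275 503" data-sink="45 247" d="M234 388l-23 4-36 15-21 4-10 7-7 12-14 44-18 32-1 12 3 10 186-1-1-12-41-27-7-11z"/><path data-summit="194 233" data-sink="326 394" d="M199 237l-2 1 4 12 4 33 22 60 5 24 1 19 2 2 30-1 52 4 8 2 2-34-4-76 1-22-75-1-36-13z"/><path data-summit="17 51" data-sink="45 247" d="M18 53l-2 1 0 192 27 2 6-6 7-13 5-18 6-32 0-48 6-16 8-10-31-28z"/><path data-summit="426 283" data-sink="326 394" d="M527 16l-121 0-14 30 26 18 17 17 3 7 13-9 44-14 32-13z"/><path data-summit="17 51" data-sink="107 17" d="M107 16l-90 0-1 37 21 14 45 37 15-18 8-19 6-26 0-15z"/><path data-summit="294 17" data-sink="107 17" d="M210 16l-101 0 3 17 0 30 3 11 8 15 7 6 28-30 33-25 12-11 8-11z"/><path data-summit="194 233" data-sink="107 17" d="M111 32l-3 25-5 18-6 11-16 19 24 22 16 22-6-16 0-12 2-8 12-18-9-10-7-15z"/>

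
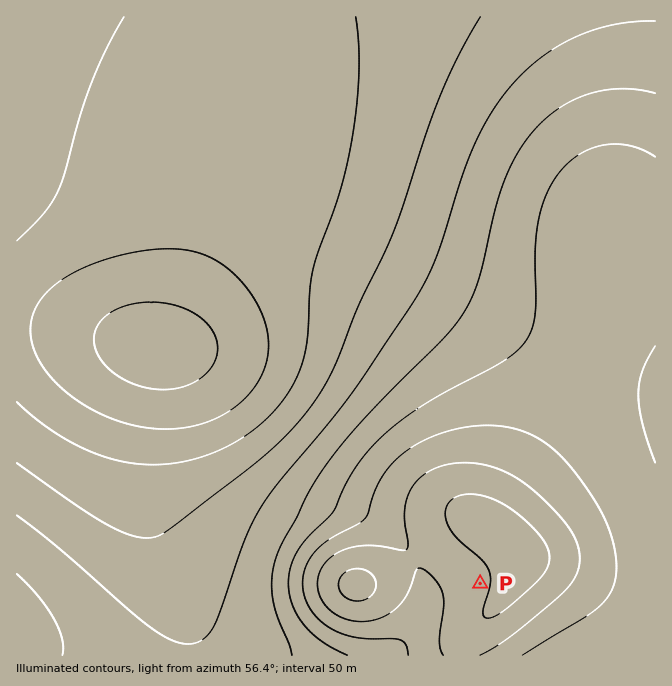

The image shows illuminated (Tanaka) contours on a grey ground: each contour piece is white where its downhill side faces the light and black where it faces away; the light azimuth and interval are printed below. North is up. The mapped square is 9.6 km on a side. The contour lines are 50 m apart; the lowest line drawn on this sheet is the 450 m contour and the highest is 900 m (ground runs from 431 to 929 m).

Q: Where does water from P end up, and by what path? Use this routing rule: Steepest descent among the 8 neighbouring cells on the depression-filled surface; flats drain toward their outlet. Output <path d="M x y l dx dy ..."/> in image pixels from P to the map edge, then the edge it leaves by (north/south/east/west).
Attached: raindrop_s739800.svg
<path d="M480 584l-30 0-8 6-2 0-16 17-7 15-5 5 0 1-27 27"/>
exit: south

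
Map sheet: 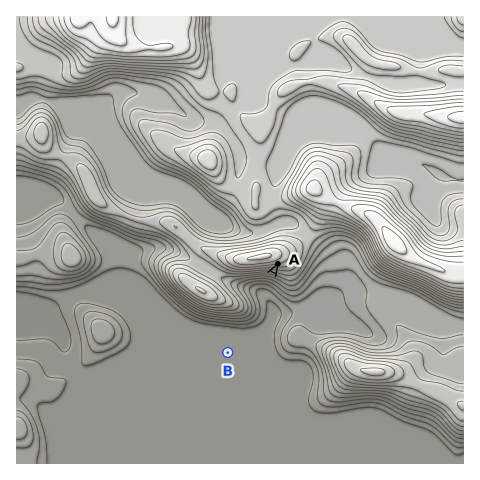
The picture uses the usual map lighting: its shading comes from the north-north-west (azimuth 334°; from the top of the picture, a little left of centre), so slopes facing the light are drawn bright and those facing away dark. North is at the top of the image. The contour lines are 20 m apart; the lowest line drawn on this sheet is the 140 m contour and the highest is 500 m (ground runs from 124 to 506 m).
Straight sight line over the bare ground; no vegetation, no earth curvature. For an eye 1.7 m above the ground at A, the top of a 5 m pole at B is visible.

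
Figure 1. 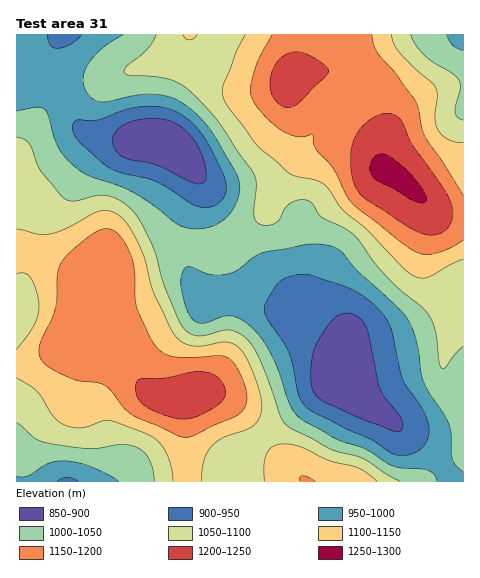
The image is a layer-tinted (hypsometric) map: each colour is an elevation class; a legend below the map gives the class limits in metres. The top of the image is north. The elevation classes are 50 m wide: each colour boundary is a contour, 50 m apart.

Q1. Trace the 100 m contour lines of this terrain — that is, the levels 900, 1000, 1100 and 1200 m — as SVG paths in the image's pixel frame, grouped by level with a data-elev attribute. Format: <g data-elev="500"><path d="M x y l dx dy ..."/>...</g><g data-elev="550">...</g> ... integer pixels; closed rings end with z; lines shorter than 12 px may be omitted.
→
<g data-elev="900"><path d="M395 431l-35-13-34-15-8-6-5-5-2-7 0-11 3-24 13-24 7-7 6-4 7-2 7 2 7 4 5 7 14 62 5 10 14 17 3 7 0 8-3 1z"/><path d="M194 183l-37-18-27-5-8-4-6-5-3-7 0-6 2-5 11-10 18-4 20 0 15 6 8 7 8 9 5 10 4 12 2 10-1 7-4 4z"/></g><g data-elev="1000"><path d="M437 481l-3-6-4-4-9-2-19-1-10-2-25-16-30-11-38-22-9-13-11-32-8-19-9-14-10-11-10-8-10-4-9 1-21 6-6-1-5-4-5-11-5-18 0-12 4-9 5-1 18 7 14 1 14-4 19-15 12-4 46-8 16 2 11 4 18 21 42 39 9 12 8 22 6 37 5 11 20 30 3 12 1 25 5 7 6 6"/><path d="M17 477l11-1 22-13 16-2 12 2 13 4 19 9 8 5"/><path d="M463 51l-10-6-6-10"/><path d="M123 35l-20 12-14 16-6 14 0 7 3 7 7 8 9 3 39-7 24 1 16 6 16 13 18 21 20 35 4 9 1 11-4 12-6 10-8 8-11 6-10 2-12-1-10-3-24-19-20-13-16-7-30-10-15-10-10-10-6-8-4-12-6-21-5-7-8-1-18 4"/></g><g data-elev="1100"><path d="M201 481l3-21 8-14 11-8 28-11 6-5 4-7 1-11-3-14-8-23-8-15-7-7-7-3-7 0-18 4-10 0-9-3-9-6-6-10-16-35-9-33-7-16-11-19-11-11-8-2-10 0-32 18-17 5-10 0-22-5"/><path d="M377 481l-10-8-10-5-29-8-29-14-15-2-11 2-6 7-3 11 0 17"/><path d="M17 378l19 13 17 25 11 9 9 2 9 1 21-7 7 0 33 11 10 5 8 7 6 11 4 12 2 14"/><path d="M17 274l8-1 6 5 5 13 3 15-1 10-4 9-17 24"/><path d="M463 143l-14-3-10-9-4-11 2-24-1-8-4-5-15-13-18-18-5-8-3-9"/><path d="M183 35l3 4 3 1 5-2 3-3"/><path d="M245 35l-8 16-13 31-2 11 6 14 30 40 33 27 24 6 10 5 18 25 24 19 36 38 10 9 8 2 7-1 23-13 12-5"/></g><g data-elev="1200"><path d="M176 418l10 1 9-2 12-6 13-8 4-4 2-6-2-7-3-6-10-6-12-2-34 6-22 0-5 2-2 5 0 7 2 6 4 5 13 8z"/><path d="M424 234l14 0 6-2 4-5 5-12-3-14-9-16-29-41-12-25-9-5-13 1-15 10-10 16-3 21 4 22 5 9 8 7 42 27z"/><path d="M284 107l9-1 8-5 26-27 1-3-2-5-14-9-12-5-10 1-10 5-8 14-2 15 5 13z"/></g>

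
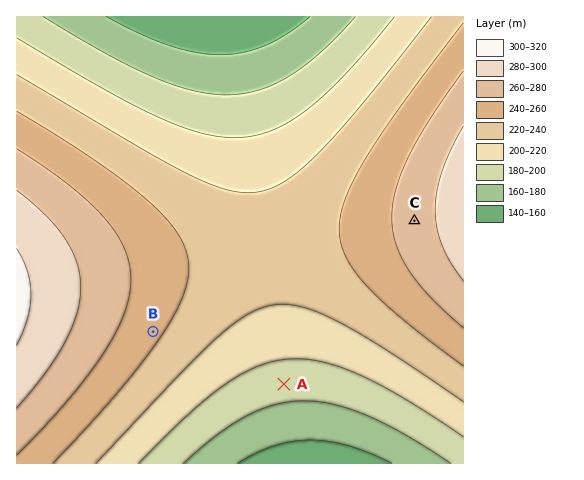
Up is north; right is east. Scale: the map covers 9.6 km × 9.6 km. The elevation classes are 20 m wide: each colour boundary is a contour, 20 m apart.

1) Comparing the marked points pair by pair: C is higher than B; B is higher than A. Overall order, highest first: C B A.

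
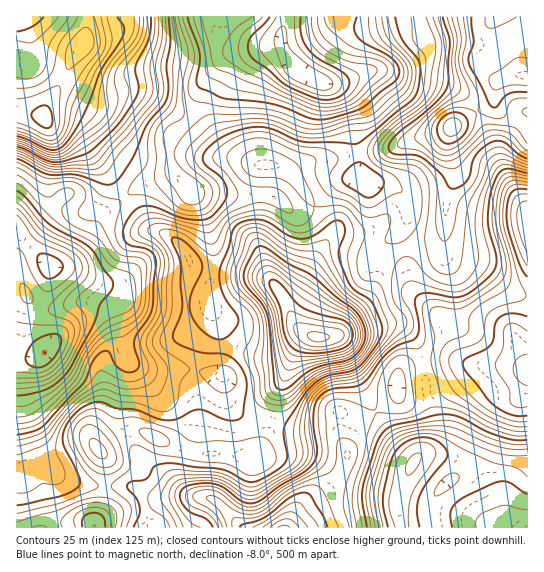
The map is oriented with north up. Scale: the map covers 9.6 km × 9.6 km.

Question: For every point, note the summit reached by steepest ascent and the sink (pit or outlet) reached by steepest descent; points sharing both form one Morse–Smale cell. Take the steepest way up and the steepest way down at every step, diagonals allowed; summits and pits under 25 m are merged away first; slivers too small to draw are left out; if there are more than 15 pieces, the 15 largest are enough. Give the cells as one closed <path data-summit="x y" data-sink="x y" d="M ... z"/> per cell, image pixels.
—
<path data-summit="318 337" data-sink="299 71" d="M347 16l-134 0 2 13 12 14 10 2 32 1-39 9-13 11-17 25-8 26-21 21 0 27 4 9-30 10-20 13 0 2 25 29 21 9 13 13 7 13-6 34 2 37-26 9-36 5 0 9 9 8 19 6 37-2 33 7 5 26 11 13 14 5 20 2 4-28 14-35 10-18 10-6-15-10-11-24 15-14 19-34 13-18-1-9-18-20-22-33 24-13 22-1 19-6-3-35-8-20-11-11-16-6-15-8 41-50z"/><path data-summit="45 118" data-sink="299 71" d="M211 16l-124 1-3 25-11 13-10 26-12 17-6 11-1 9 6 6 16 4 12 7 47 62 20-13 30-10-4-9 0-27 21-21 8-26 17-25 13-11 39-9-32-1-10-2-12-14z"/><path data-summit="98 450" data-sink="283 527" d="M273 423l-18 36-30-6-30 0-21-6-33-16-16 1-26 18 6 11 0 25 28 1 24 10 50 0 10 4 26 27 44 0 10-18 6-6 26-15 8-8 7-12 4-15-8-17-7-9-10-1-29 2z"/><path data-summit="527 75" data-sink="299 71" d="M527 16l-178 0-46 57 15 8 15 3 16-4 21-9 15 0 24 9 25 3 19 5 13 8 12 16 13-8 3-8 3 13 22 14 9-12z"/><path data-summit="318 337" data-sink="365 181" d="M355 153l-18 6-22 1-24 13 22 33 19 23 0 6-13 18-19 34-15 14 11 24 10 8 11 4 12 0 8-2 14-20 14-13 10-15 9-25 16-12-3-15 11-17 1-12-2-9-13-10-25-4-7-4z"/><path data-summit="98 450" data-sink="299 71" d="M123 348l-12 4-10 13 2 36-12 30 1 10 4 5-9 2-32 17-2 2 5 9 23 8 24 3 0-26-6-11 20-15 10-4 16 1 29 15 21 6 30 0 31 5 16-35-9-3-16-1-8-4-11-13-5-26-33-7-37 2-12-3-13-7z"/><path data-summit="453 126" data-sink="527 222" d="M477 112l-23 13-5 9 0 19 7 17 0 7-7 14-4 18-1 42 7 8 31 8 29 24 16 5 1-167-9-5-12 17-6 12 4 20-18-43z"/><path data-summit="318 337" data-sink="49 266" d="M125 197l-24 18-17 32-14 14-15 5 20 7 16 13 20 23 10 26 2 11 6 2 32-5 26-9-2-37 6-34-8-14-12-12-21-9z"/><path data-summit="98 450" data-sink="45 353" d="M89 301l-36 8-13-2-4 12 0 14 9 18-6 6-10 4-5 5-1 5 2 32 12 34 17 30 33-19 9-2-4-5-1-10 12-30-2-36 7-12 11-11-2-11-8-18-6-6z"/><path data-summit="453 126" data-sink="527 371" d="M443 236l-4 5-4 2-34 7 11 40 31 30 15 8 7 7 6 18 7 10 13 2 20 0 16 4 1-72-17-6-29-24-23-6-12-5-3-5z"/><path data-summit="413 463" data-sink="283 527" d="M375 412l-26 14-4 11 3 18-8 22-11 12-27 16-7 9-6 14 112-1-2-26 14-42-18-20z"/><path data-summit="45 118" data-sink="49 266" d="M17 112l-1 119 34 36 12-2 8-4 14-14 17-32 23-18-27-37-1 2 8 12 1 12-10 19-10 7-10 0-14-7-9-8-3-7 4-47-5-18-6-9z"/><path data-summit="453 126" data-sink="299 71" d="M385 71l-15 0-21 9-20 5 12 8 8 13 6 20 2 27 28-2 33-14 25-5 34-21-11-15-13-8-19-5-25-3z"/><path data-summit="318 337" data-sink="283 527" d="M333 336l-26 0-10 10-20 48-4 29 21 6 35-2 8 6 8 14 0-10 4-11 27-15-12-20-24-50z"/><path data-summit="413 463" data-sink="527 371" d="M458 361l-15 0-19 5 3 29 6 20 2 15-4 13-10 11 22 1 26 8 28-58 9-5 12-1 5-5 5-15 0-9-17-5-37 0z"/>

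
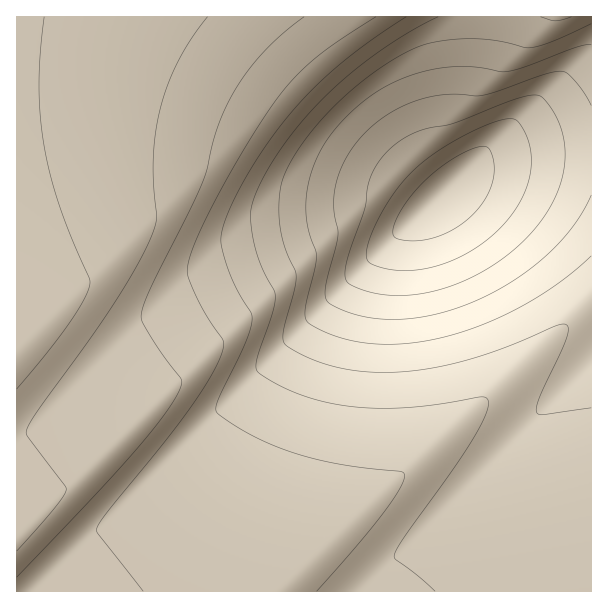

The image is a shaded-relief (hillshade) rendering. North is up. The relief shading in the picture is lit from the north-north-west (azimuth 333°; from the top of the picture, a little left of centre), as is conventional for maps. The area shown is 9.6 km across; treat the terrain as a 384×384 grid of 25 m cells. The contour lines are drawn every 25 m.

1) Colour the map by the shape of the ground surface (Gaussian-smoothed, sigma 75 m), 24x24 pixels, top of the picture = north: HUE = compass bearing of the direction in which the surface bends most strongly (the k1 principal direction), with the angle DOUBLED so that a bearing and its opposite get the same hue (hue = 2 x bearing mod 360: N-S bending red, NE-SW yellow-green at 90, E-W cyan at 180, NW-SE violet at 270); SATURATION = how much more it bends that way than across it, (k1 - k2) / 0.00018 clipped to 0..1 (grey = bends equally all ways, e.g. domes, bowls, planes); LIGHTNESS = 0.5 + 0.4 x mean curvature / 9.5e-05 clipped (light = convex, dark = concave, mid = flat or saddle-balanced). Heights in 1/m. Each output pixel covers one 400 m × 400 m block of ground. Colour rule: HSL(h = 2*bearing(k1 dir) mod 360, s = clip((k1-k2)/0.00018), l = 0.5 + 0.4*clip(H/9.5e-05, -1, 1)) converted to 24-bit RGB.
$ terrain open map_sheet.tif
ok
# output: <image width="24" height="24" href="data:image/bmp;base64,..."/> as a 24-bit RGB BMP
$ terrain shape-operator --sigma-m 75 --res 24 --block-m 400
<image width="24" height="24" href="data:image/bmp;base64,Qk32BgAAAAAAADYAAAAoAAAAGAAAABgAAAABABgAAAAAAMAGAAATCwAAEwsAAAAAAAAAAAAAADMYJnZMfoB/f4CAf4CAf4CBf4CBf4CBf4CBf4CCjH6I4ZC81YayPYdiFms/aYN4gH+CgH+CgH+BgH+BgH+BgH+BgH+BgH+B4GmpADMYInRIfoGAf4GBf4GBf4GCf4GCf4GCf4CDf4CDjH6M34+92Im2QIpnFWtAZ4R5gH+DgH+DgH+CgH+CgH+CgH+CgH+B/8zn5HCuADQZHXJFfYKAf4KCf4KDfoKDfoKEfoGFfoGFfoCGiX6N3o++24y7RI1uFWtBZYV6gX+FgX+EgX+EgX+DgH+DgH+CmH6M/8zn53ezADocGXBCfIOBfoSEfoSFfoSGfYOHfYKIfYCJfX+Jhn2P3Y+/3o/AR5B3FWxDY4d8gn6Hgn+Ggn+FgX+EgX+Ef4GAlX6L/8nm6n+4AEEfFW5AeoaEfYaHfYaIfIWKfISLfIKMfH+NfH2OhX2S3I/C4pLFS5SCFm1FYYh/hH6Jg36Ig36Ggn+FfoF/f4KAk3+K/8bk7Ye+AEkjEG0+eIqHe4qLeomNeoeOeoSQeoGRen2Se3qThXuW3I7F5pXKT5iQF25HX4mAhn6LhX6JhH6IPoFdfYJ/f4OAkn+I/cPi75DDAFInDGw8dI6KeI2Qd4uSd4eTd4KVd32WeHmXfXmYh3qa3Y3H6pjOU5ecGG9JXYqBiX2Mh36KGnBCOoFbfIR/foWAkn+F/MHg8ZnJAFosB2s6b5OOdJCUc4uWc4WYc3+ZdHiaeXWbgXecjHme3YvH7ZrRVoagGW9JW4l/i32NYJR2G3NDN4JZe4d+fYl/ipN++b7d86LNAGIwA2c3aZeSb5GXbomZboGacHibc3GdfnOeh3Wekneg3InF8JzSWWejG25JWIh72o21Ypd0HHVEM4RWeYp7e418fpR897rZ9KjQAGgzAF8xYZiSaI+YaISZaXmZbG+ad2+chXGekHSfmnah24bA8pzQglulHG1H1Yqx3I+2ZJpsHHlEMIZSdo53eJB4epZ59LTT9KvRAGgzAE8pWZONYoiSY3ySZnCTbmmWf2yZjnCcmnKeoHSd2YK485vOpl6ZiIJ/04qu3ZK2cZ1nHXxDLIdMdZJyd5Rzdpdz8KrK9KnPAWMxADkeUomCXX6IYHKHZWeJdmiOiWuUmW6ZnHCUn3OQ1n6u9JrKgIR+iYd/0Iqr35S2iZ9qH39BKIdFdpVtd5Vuc5Zr65y99KHKAlkrADMaS3tyWXJ5X2l5amV9f2mEjmqIlmyGm26DnXCC0nujgIR+gYV+iop+zoqm4Za1oKNrIIA9JYU+eJVnd5RncJBk5Yqt9ZTCBEskADMZRGtfV2prYGRscmZyf2hzjGhzlWlymWxym25zgYR+goV9hId9jIt9zYih5Je0pplrIoA4I4A2epJieI1ibYZe33ac9oS5BT4eADMYPl5PVWFbY2VecWVigGdjjGpllW1nmHBqgoR+g4V9hYd8iIl7jot7zYab5payqo1qJX00IXgve4xdeIRdanpY2GON+HayBjYaADMXOVhDVWBRaGpYd29chHNgj3ZilXllg4R9hIV9hod8iYh7jIp6kYl4zIKV6ZSwrX9oKHgyIG4se4NadnpaZW5V0FWF+22wBzcaADMWNlk8WmZPbHJVfnxaioBekYNig4R9hYV8hoV8iIZ7i4Z5jod4k4V2zX6R7ZGwsHBmLHIzIGQsenpZcG1aYGVVyU+E/G60CUEfADMVNWA6X3BQcHtWgYZbjo1ghIN9hYN8hoR8iIR7ioN5jYN4kYJ1ln9zzXmP8I6xs2RpMW04IFwvcm1aamNdXGBZw1KL/Xq9DVQpADMVN2s9Y3tUcoRZgIxeg4J9hIJ8hoJ8h4F7iYF5jIB4j352k3t0mHZxzHaQ8oy2tWR4NWpCIVg2b11caWFpXGJkwVmW/o7KEmw4ADMVOXhEZoVac4xfg4F9hIF9hYB8hoB7iH96i314jnt3kXh1lXNzmXBzy3OV9Iy8t2aJOWpQIFk+XF9zZGJyXWhwwWOj/qXWGYVJADMWPINNaIxhg4B9hH99hX98hn57h316iXt5jHl4j3Z3k3V4lnN6mnB9yXOc9I3EummaO3BfH15HW2d8Y2h+YHJ+w2+w/rziH51cADMXPoxXg39+hH59hH59hX18h3t7iHp7inl7jXh8kHZ9lHWAl3ODmnGIx3Sk9JHMvWyqPHhvHGZQWnKGZnGKZH2KxHi4/8zqJrBuADMXg35+g359hH19hXx9hnx9h3t+iXp+i3l/jniBkXeElHaHl3WMmnOSw3as85XSwHG2PIF7Gm5XWX6PaXuSaYaSxH+8/8zqLL+A"/>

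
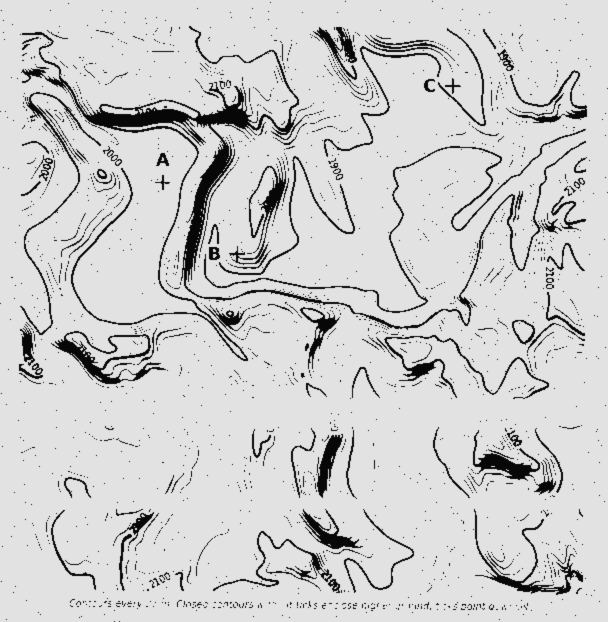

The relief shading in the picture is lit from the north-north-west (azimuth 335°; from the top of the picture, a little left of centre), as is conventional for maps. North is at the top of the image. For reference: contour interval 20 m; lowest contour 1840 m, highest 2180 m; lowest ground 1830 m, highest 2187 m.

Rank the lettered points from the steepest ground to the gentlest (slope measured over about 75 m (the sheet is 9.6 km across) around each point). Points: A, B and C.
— B C A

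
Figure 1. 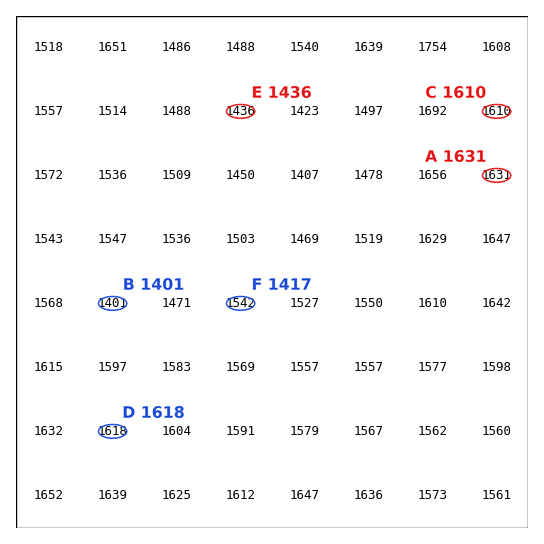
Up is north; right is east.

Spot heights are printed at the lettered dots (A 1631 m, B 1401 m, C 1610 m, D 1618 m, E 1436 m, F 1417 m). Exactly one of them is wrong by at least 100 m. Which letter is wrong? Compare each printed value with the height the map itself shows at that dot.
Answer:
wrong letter F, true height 1542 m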